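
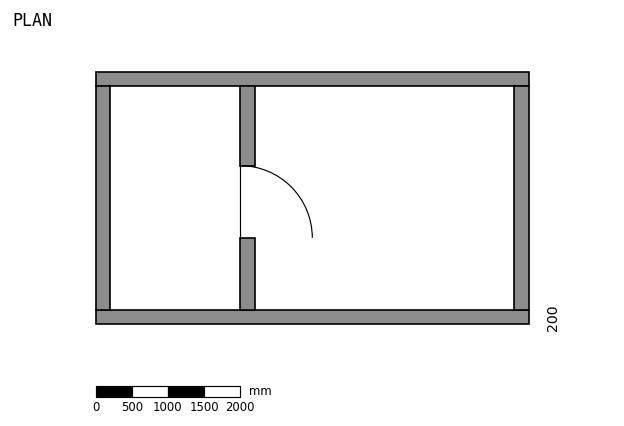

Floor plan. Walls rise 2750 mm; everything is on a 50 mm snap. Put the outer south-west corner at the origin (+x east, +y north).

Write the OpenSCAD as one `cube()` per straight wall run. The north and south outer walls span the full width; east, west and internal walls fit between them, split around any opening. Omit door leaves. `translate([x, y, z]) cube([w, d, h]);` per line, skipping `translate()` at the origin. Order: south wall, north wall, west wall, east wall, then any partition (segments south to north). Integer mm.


cube([6000, 200, 2750]);
translate([0, 3300, 0]) cube([6000, 200, 2750]);
translate([0, 200, 0]) cube([200, 3100, 2750]);
translate([5800, 200, 0]) cube([200, 3100, 2750]);
translate([2000, 200, 0]) cube([200, 1000, 2750]);
translate([2000, 2200, 0]) cube([200, 1100, 2750]);


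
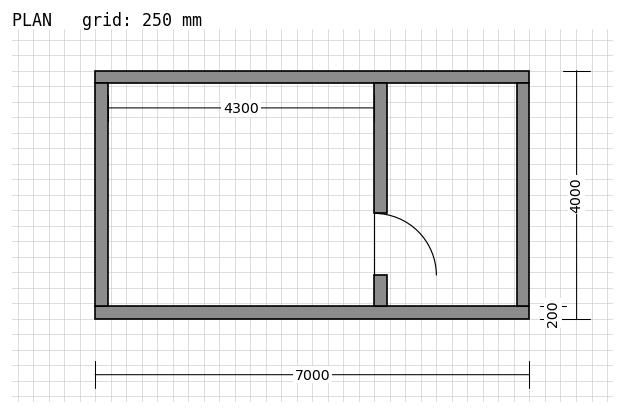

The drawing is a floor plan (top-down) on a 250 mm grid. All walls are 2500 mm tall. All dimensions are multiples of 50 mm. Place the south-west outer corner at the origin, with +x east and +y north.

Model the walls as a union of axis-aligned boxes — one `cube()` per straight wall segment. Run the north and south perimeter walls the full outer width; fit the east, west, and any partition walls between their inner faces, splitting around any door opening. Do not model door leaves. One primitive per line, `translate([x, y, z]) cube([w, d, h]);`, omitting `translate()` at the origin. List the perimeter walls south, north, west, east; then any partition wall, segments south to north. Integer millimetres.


cube([7000, 200, 2500]);
translate([0, 3800, 0]) cube([7000, 200, 2500]);
translate([0, 200, 0]) cube([200, 3600, 2500]);
translate([6800, 200, 0]) cube([200, 3600, 2500]);
translate([4500, 200, 0]) cube([200, 500, 2500]);
translate([4500, 1700, 0]) cube([200, 2100, 2500]);


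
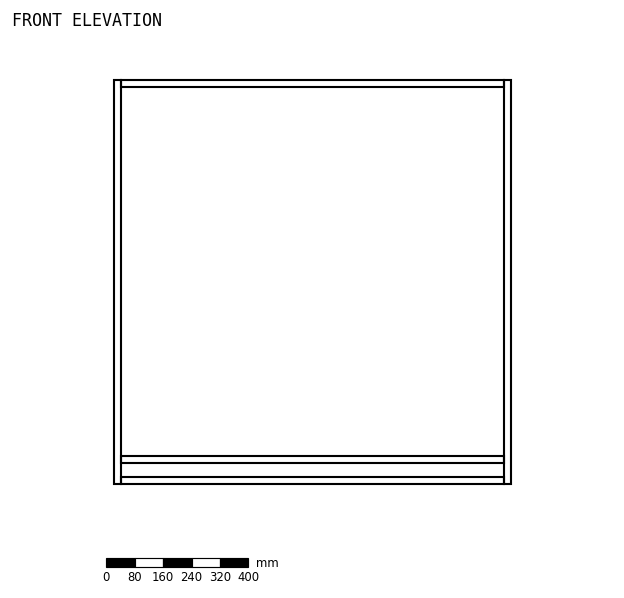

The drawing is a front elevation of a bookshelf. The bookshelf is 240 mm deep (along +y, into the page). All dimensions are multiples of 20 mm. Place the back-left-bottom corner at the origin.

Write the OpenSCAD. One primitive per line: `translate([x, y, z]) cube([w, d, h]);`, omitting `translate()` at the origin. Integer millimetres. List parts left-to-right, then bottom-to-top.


cube([20, 240, 1140]);
translate([20, 0, 0]) cube([1080, 240, 20]);
translate([20, 0, 60]) cube([1080, 240, 20]);
translate([20, 0, 1120]) cube([1080, 240, 20]);
translate([1100, 0, 0]) cube([20, 240, 1140]);


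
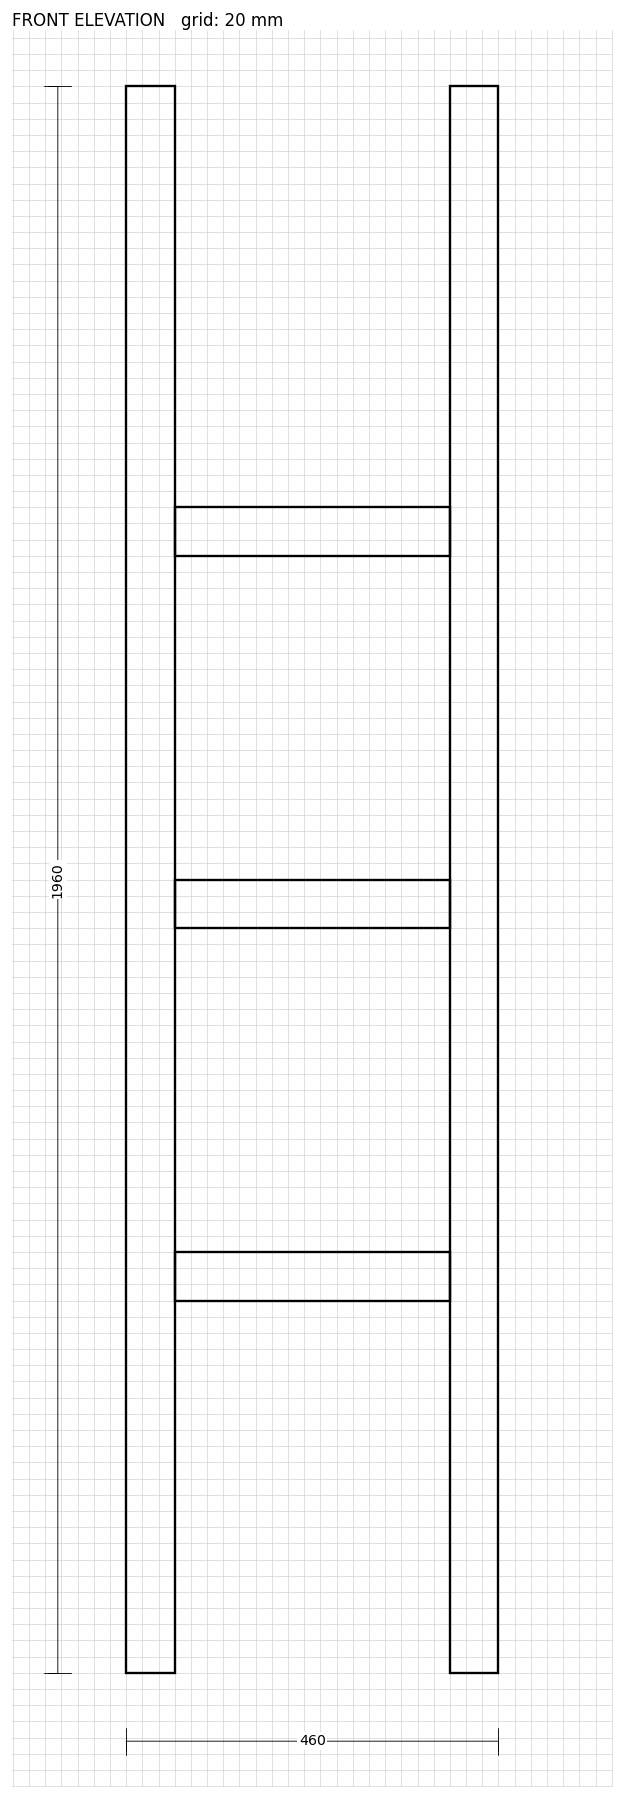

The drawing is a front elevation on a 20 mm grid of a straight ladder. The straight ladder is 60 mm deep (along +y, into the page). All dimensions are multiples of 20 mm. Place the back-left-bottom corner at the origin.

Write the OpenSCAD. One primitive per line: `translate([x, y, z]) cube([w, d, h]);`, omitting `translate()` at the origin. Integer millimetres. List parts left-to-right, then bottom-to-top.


cube([60, 60, 1960]);
translate([60, 0, 460]) cube([340, 60, 60]);
translate([60, 0, 920]) cube([340, 60, 60]);
translate([60, 0, 1380]) cube([340, 60, 60]);
translate([400, 0, 0]) cube([60, 60, 1960]);


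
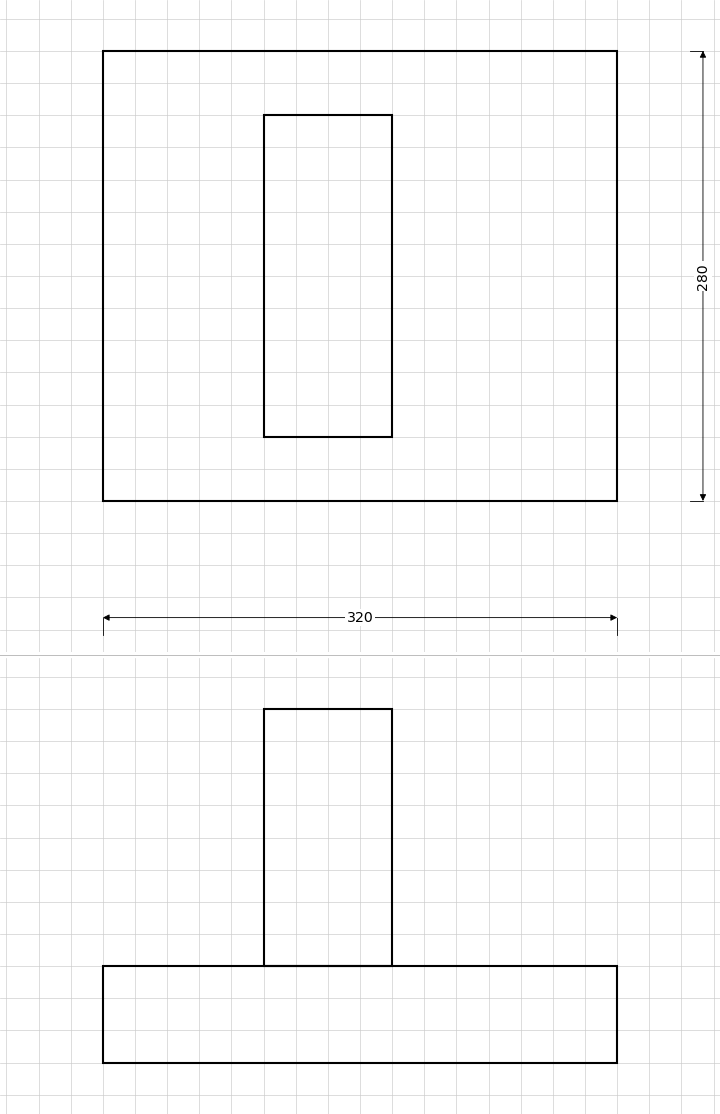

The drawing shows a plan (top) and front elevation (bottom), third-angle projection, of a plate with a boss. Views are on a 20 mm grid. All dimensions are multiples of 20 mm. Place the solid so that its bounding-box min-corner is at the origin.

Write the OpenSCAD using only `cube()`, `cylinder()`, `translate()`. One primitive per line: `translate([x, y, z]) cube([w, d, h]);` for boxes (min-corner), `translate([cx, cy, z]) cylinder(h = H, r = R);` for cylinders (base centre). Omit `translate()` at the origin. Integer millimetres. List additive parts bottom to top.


cube([320, 280, 60]);
translate([100, 40, 60]) cube([80, 200, 160]);


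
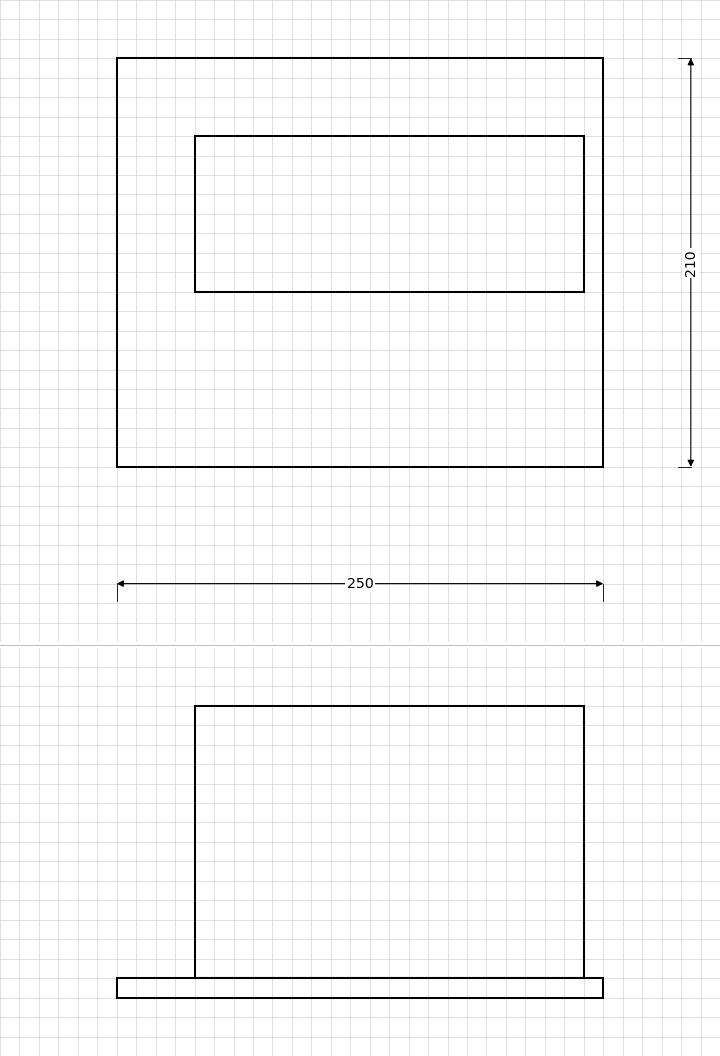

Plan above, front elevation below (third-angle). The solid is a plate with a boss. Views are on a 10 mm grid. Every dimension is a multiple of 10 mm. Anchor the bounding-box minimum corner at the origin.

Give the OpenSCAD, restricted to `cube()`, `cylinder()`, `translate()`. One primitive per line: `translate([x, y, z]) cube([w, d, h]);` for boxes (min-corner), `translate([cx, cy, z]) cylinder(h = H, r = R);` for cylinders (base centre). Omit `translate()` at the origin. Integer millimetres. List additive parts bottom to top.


cube([250, 210, 10]);
translate([40, 90, 10]) cube([200, 80, 140]);


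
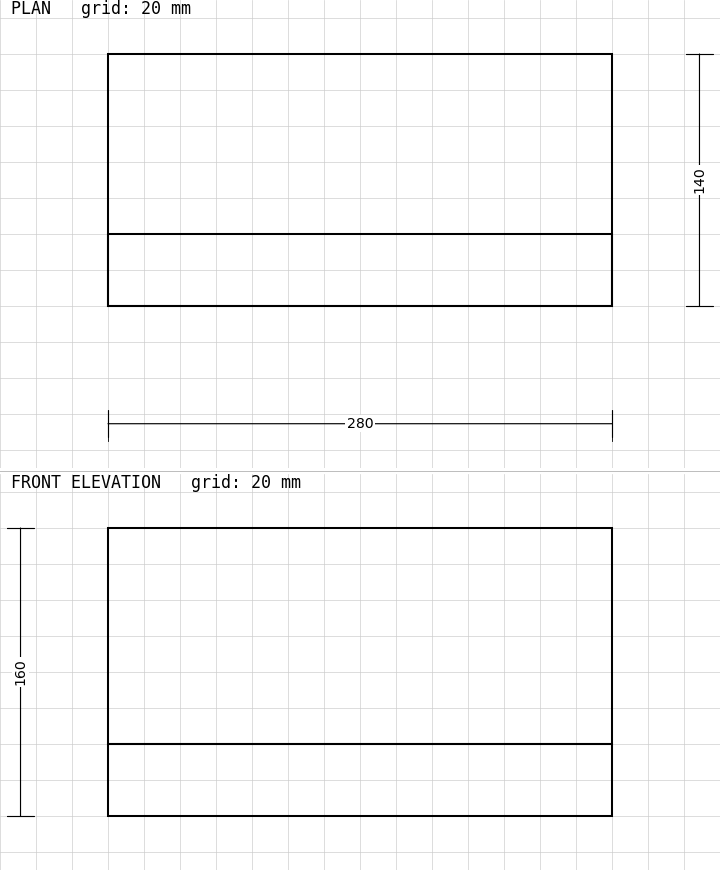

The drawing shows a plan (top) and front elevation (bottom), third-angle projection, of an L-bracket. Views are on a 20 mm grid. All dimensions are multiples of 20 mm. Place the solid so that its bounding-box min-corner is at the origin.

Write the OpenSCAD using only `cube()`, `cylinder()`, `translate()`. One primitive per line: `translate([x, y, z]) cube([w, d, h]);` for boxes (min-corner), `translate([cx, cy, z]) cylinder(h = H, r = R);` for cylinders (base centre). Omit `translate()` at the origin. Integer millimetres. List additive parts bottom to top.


cube([280, 140, 40]);
translate([0, 0, 40]) cube([280, 40, 120]);


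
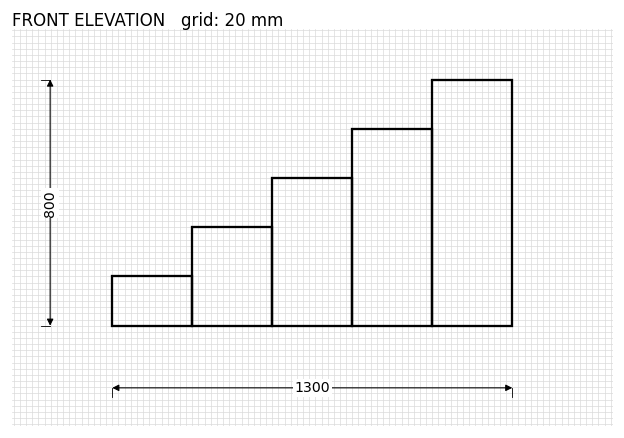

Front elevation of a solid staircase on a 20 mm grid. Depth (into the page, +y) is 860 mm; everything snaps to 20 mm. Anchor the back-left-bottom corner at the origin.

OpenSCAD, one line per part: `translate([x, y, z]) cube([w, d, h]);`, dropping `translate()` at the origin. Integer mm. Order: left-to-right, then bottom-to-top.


cube([260, 860, 160]);
translate([260, 0, 0]) cube([260, 860, 320]);
translate([520, 0, 0]) cube([260, 860, 480]);
translate([780, 0, 0]) cube([260, 860, 640]);
translate([1040, 0, 0]) cube([260, 860, 800]);


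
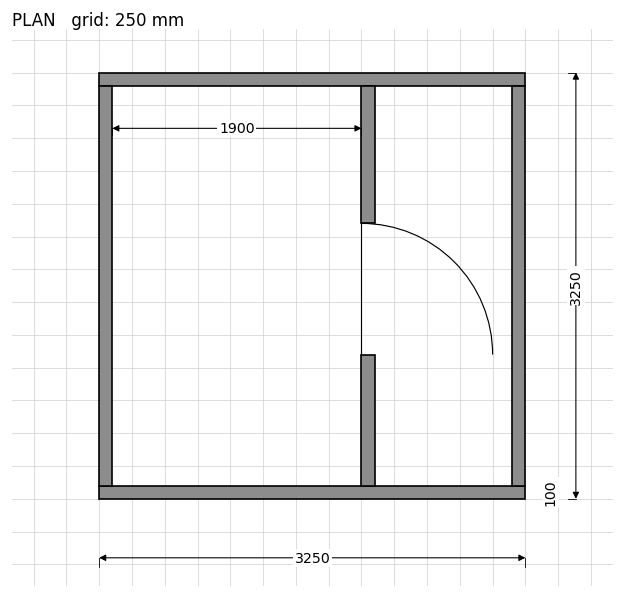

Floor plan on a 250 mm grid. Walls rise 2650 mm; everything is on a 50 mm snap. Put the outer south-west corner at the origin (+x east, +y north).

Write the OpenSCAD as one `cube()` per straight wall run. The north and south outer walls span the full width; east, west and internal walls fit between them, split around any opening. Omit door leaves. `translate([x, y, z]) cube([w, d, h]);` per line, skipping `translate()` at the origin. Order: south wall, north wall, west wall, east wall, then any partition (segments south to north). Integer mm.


cube([3250, 100, 2650]);
translate([0, 3150, 0]) cube([3250, 100, 2650]);
translate([0, 100, 0]) cube([100, 3050, 2650]);
translate([3150, 100, 0]) cube([100, 3050, 2650]);
translate([2000, 100, 0]) cube([100, 1000, 2650]);
translate([2000, 2100, 0]) cube([100, 1050, 2650]);


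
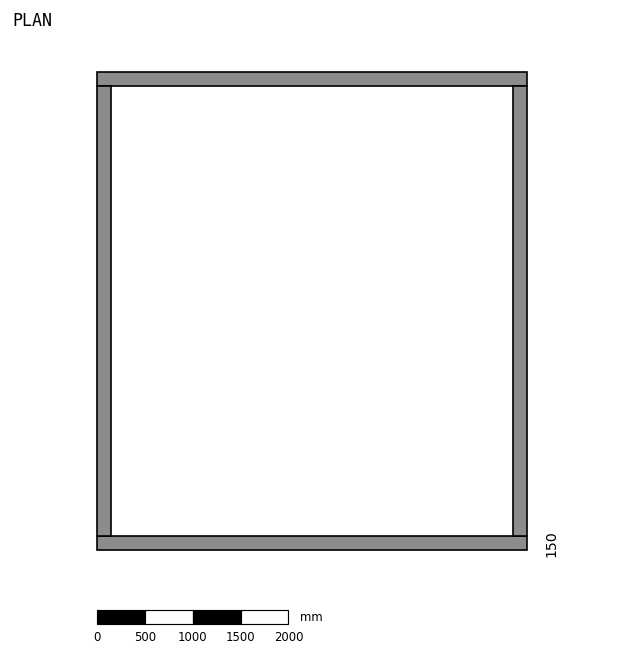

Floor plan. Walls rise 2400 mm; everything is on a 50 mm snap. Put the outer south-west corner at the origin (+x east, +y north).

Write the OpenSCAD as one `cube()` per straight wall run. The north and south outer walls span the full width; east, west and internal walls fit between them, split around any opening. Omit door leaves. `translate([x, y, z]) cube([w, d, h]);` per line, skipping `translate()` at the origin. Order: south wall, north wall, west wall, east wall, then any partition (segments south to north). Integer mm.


cube([4500, 150, 2400]);
translate([0, 4850, 0]) cube([4500, 150, 2400]);
translate([0, 150, 0]) cube([150, 4700, 2400]);
translate([4350, 150, 0]) cube([150, 4700, 2400]);


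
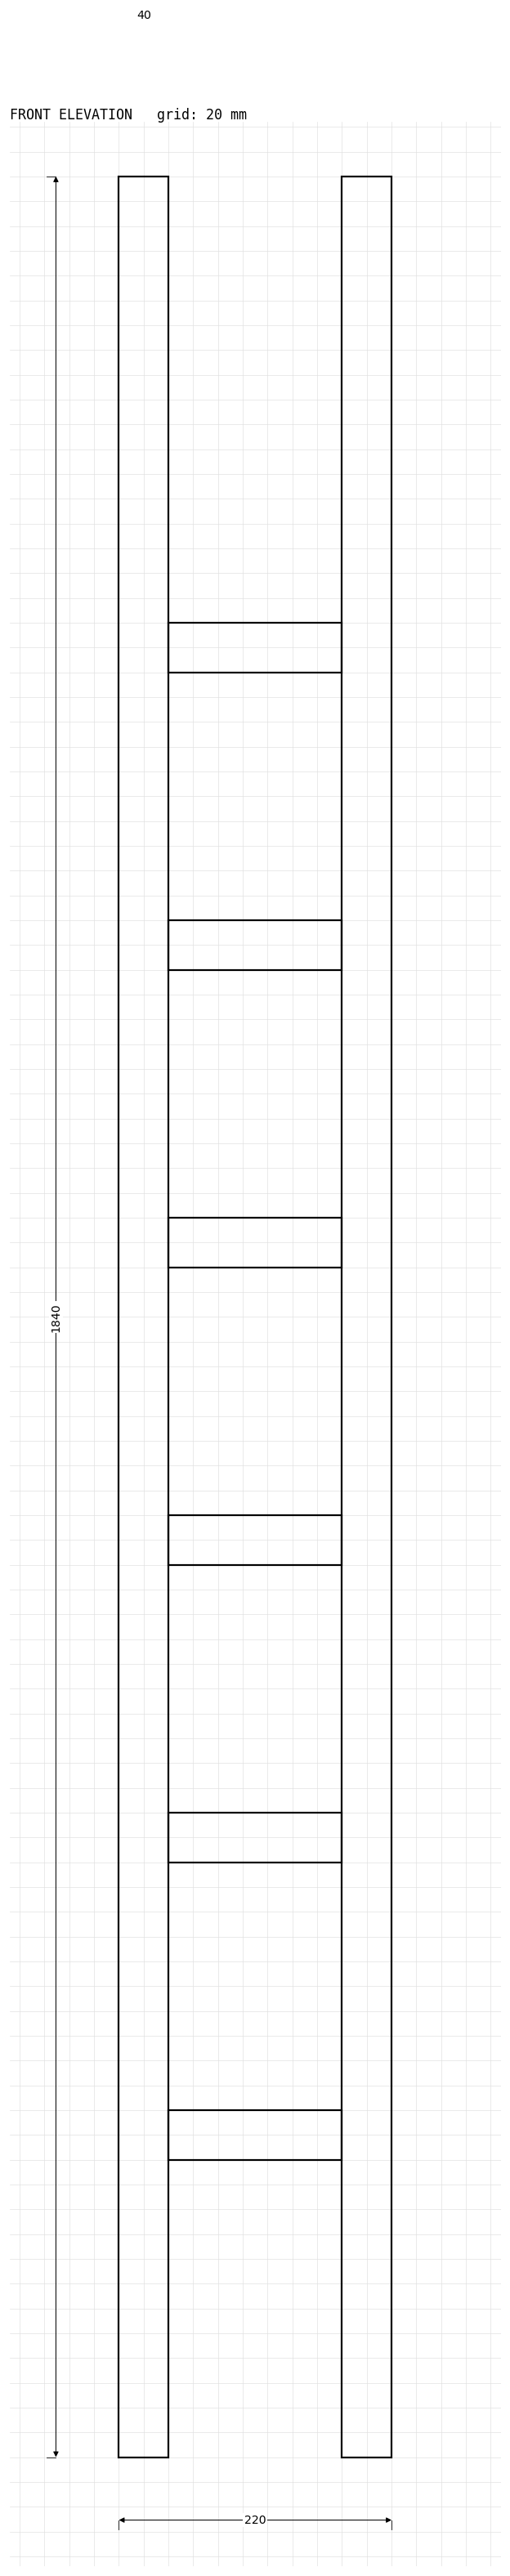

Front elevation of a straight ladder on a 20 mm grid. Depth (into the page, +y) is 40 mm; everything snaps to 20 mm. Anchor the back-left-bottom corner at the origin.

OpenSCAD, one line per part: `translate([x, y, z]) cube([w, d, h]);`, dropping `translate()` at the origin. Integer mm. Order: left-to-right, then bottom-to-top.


cube([40, 40, 1840]);
translate([40, 0, 240]) cube([140, 40, 40]);
translate([40, 0, 480]) cube([140, 40, 40]);
translate([40, 0, 720]) cube([140, 40, 40]);
translate([40, 0, 960]) cube([140, 40, 40]);
translate([40, 0, 1200]) cube([140, 40, 40]);
translate([40, 0, 1440]) cube([140, 40, 40]);
translate([180, 0, 0]) cube([40, 40, 1840]);


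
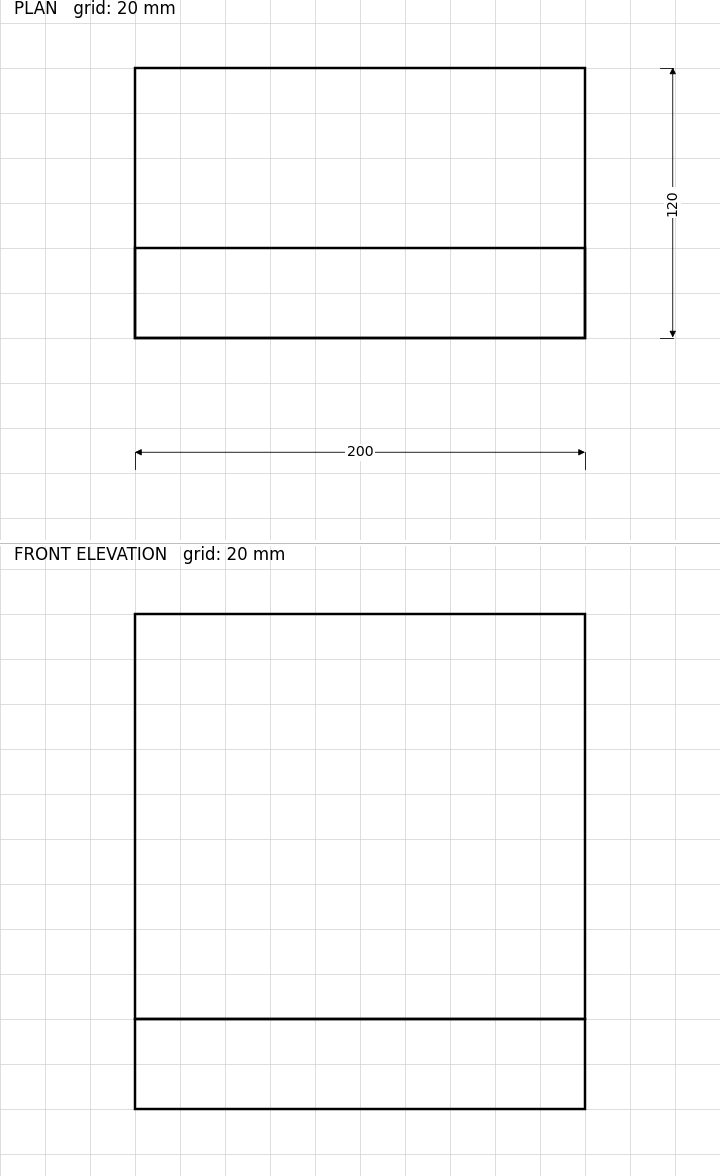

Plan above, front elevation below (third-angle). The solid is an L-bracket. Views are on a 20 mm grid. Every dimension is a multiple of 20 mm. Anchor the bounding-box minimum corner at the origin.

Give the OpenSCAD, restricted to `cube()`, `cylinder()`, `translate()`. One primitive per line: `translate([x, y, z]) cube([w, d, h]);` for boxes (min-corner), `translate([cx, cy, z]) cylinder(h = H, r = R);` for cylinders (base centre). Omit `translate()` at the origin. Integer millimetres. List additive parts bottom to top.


cube([200, 120, 40]);
translate([0, 0, 40]) cube([200, 40, 180]);


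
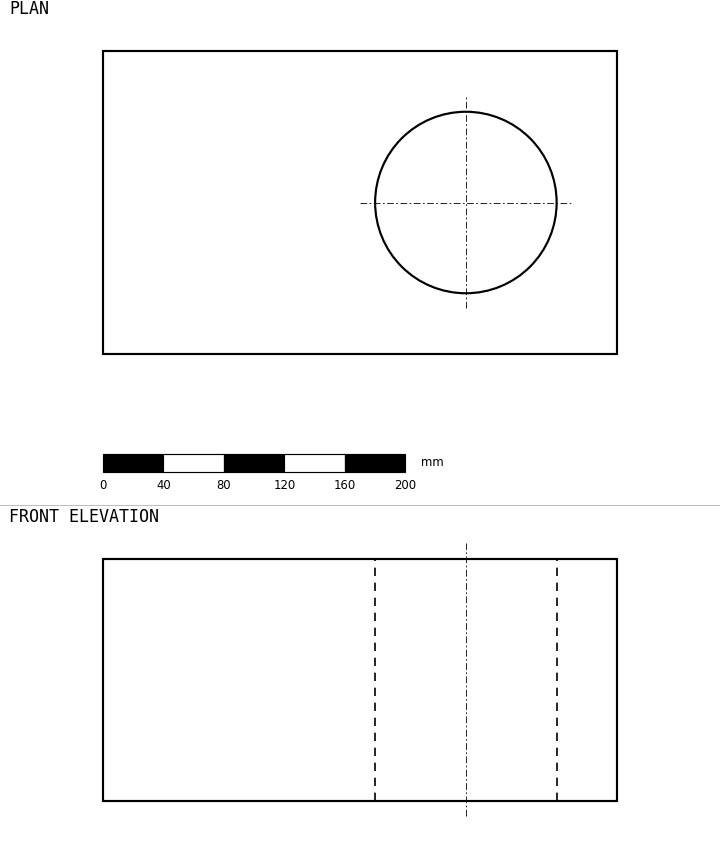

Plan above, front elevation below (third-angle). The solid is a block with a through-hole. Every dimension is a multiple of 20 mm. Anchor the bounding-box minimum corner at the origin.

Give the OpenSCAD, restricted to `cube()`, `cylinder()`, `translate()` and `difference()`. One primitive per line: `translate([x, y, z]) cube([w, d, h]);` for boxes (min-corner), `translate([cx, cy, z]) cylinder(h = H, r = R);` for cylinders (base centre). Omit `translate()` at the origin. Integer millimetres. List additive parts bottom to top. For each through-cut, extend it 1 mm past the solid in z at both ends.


difference() {
  cube([340, 200, 160]);
  translate([240, 100, -1]) cylinder(h = 162, r = 60);
}


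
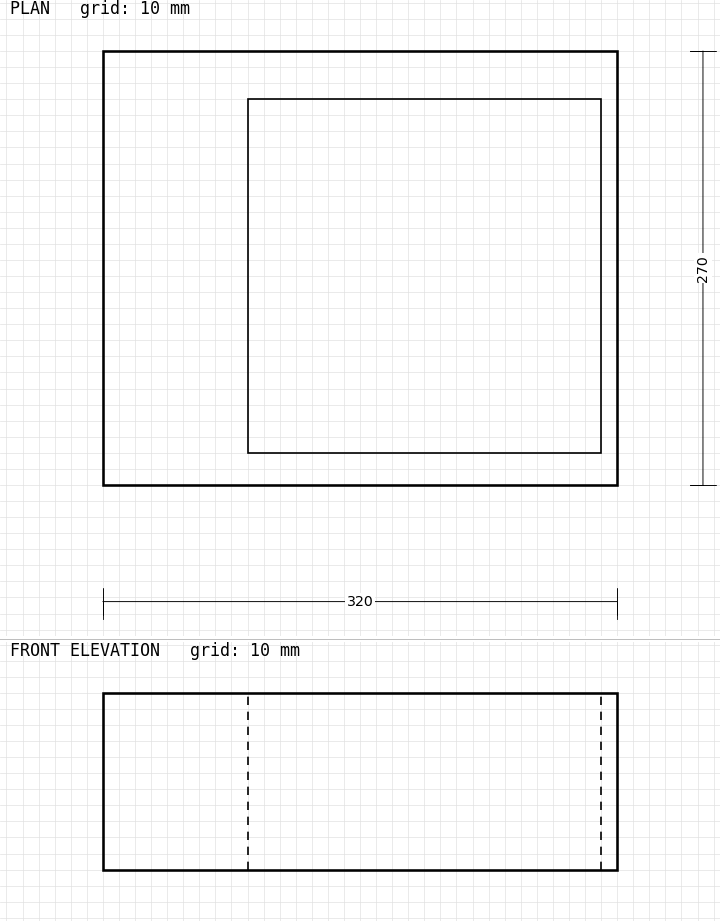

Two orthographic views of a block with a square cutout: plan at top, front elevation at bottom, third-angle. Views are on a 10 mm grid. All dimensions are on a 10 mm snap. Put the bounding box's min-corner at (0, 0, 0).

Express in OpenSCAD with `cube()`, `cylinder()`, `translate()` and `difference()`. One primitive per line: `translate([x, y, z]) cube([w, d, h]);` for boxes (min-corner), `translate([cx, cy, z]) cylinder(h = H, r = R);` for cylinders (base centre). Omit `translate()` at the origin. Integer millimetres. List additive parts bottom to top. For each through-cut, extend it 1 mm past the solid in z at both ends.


difference() {
  cube([320, 270, 110]);
  translate([90, 20, -1]) cube([220, 220, 112]);
}


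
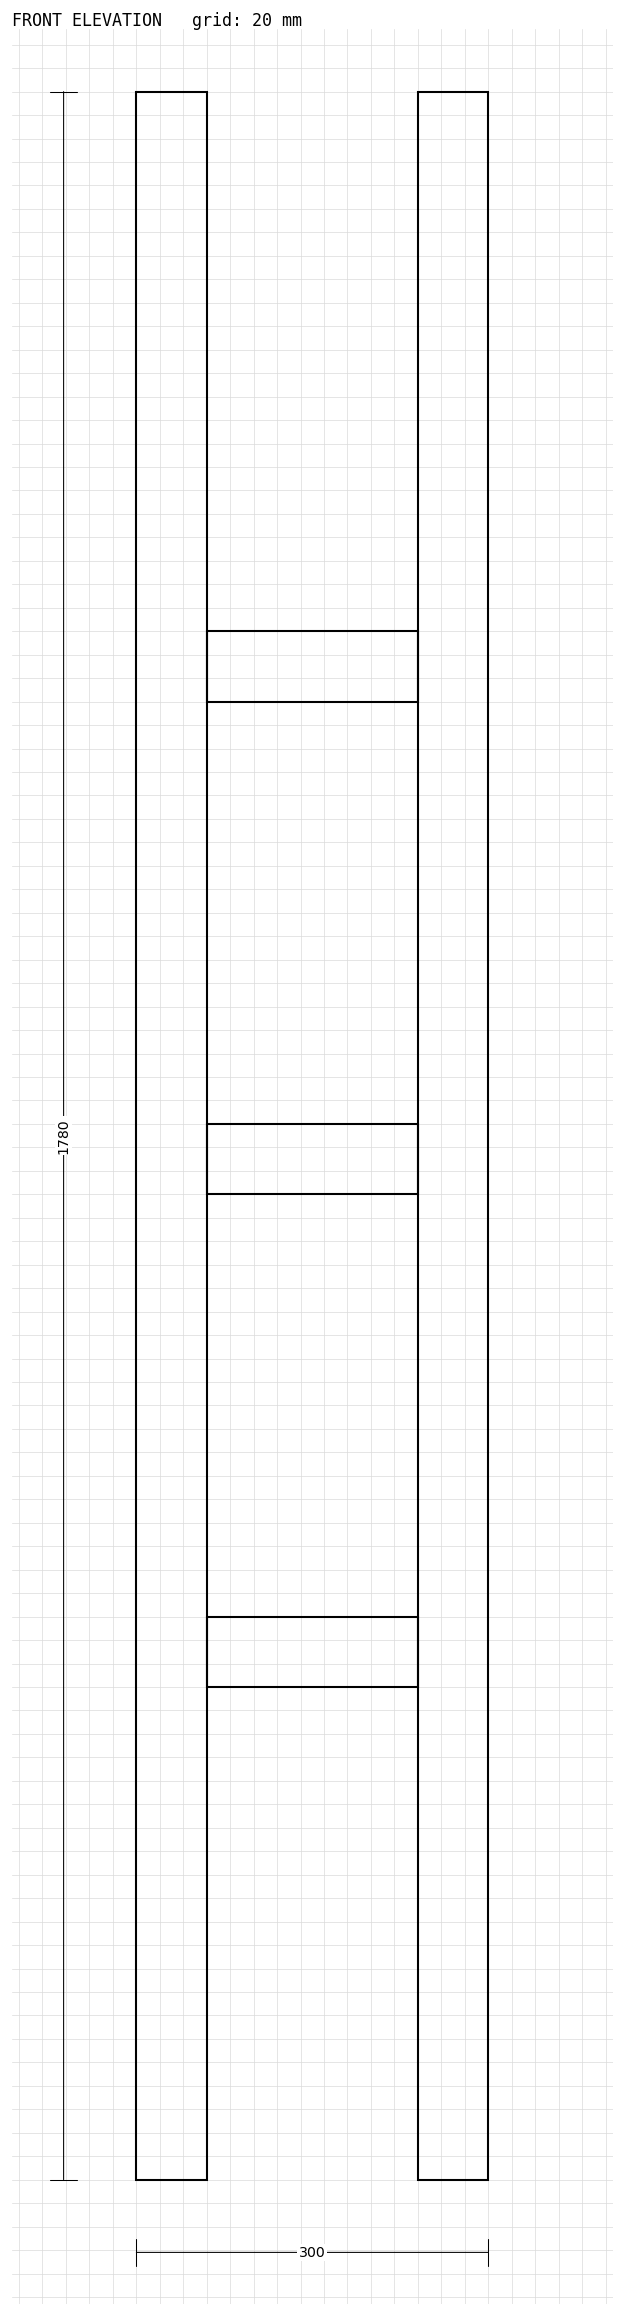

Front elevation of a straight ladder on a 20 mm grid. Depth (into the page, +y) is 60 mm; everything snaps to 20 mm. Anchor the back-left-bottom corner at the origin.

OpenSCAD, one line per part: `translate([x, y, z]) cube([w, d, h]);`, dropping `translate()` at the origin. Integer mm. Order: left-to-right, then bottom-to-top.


cube([60, 60, 1780]);
translate([60, 0, 420]) cube([180, 60, 60]);
translate([60, 0, 840]) cube([180, 60, 60]);
translate([60, 0, 1260]) cube([180, 60, 60]);
translate([240, 0, 0]) cube([60, 60, 1780]);


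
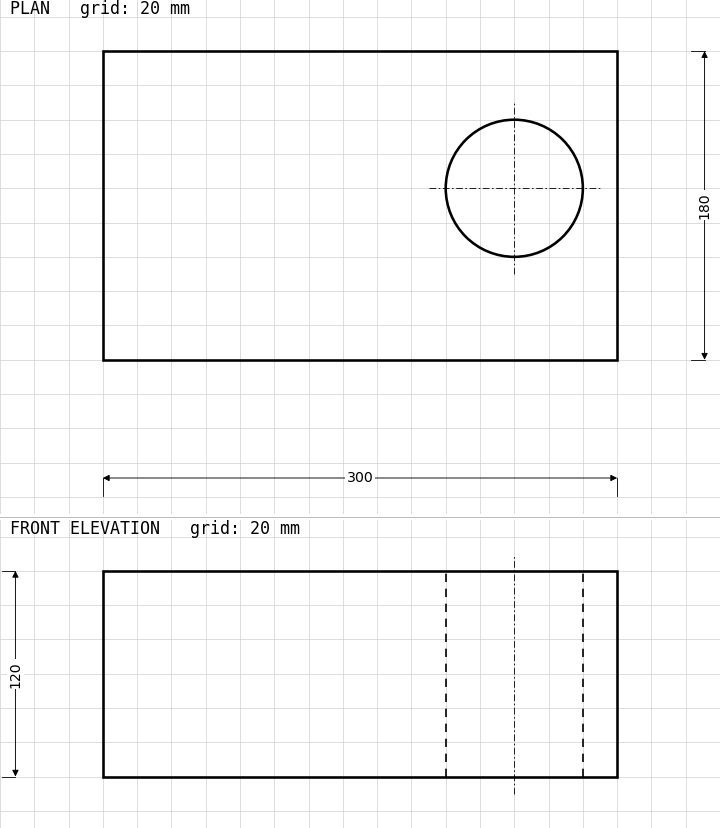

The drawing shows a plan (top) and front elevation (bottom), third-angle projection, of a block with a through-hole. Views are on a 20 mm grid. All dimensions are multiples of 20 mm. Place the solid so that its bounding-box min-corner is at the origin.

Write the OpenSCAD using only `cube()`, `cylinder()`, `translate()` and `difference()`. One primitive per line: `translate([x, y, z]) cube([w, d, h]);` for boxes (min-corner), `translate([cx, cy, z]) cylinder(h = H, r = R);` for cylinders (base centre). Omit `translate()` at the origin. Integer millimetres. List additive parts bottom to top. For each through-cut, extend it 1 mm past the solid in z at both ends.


difference() {
  cube([300, 180, 120]);
  translate([240, 100, -1]) cylinder(h = 122, r = 40);
}


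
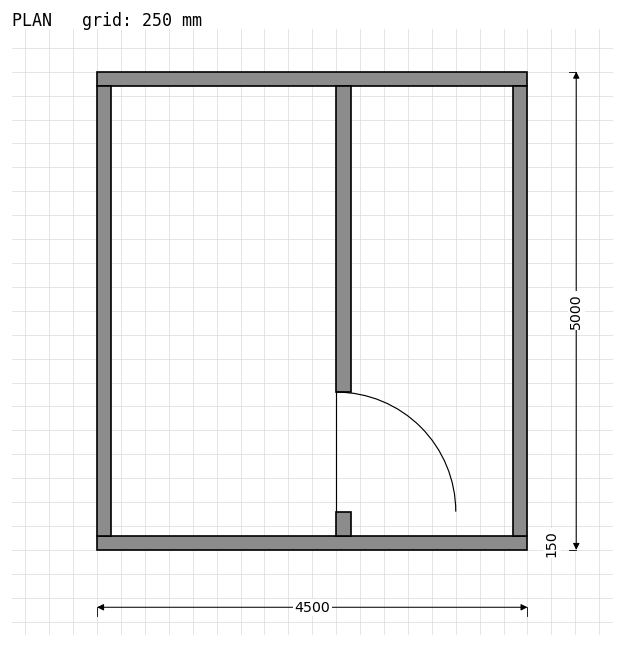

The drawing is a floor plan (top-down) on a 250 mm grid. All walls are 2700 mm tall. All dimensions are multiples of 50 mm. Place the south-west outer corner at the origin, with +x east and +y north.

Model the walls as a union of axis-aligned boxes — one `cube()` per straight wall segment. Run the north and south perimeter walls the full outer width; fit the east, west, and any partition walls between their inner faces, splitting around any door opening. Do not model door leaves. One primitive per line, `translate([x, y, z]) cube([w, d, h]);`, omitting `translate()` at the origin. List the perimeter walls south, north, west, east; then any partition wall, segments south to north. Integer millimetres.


cube([4500, 150, 2700]);
translate([0, 4850, 0]) cube([4500, 150, 2700]);
translate([0, 150, 0]) cube([150, 4700, 2700]);
translate([4350, 150, 0]) cube([150, 4700, 2700]);
translate([2500, 150, 0]) cube([150, 250, 2700]);
translate([2500, 1650, 0]) cube([150, 3200, 2700]);


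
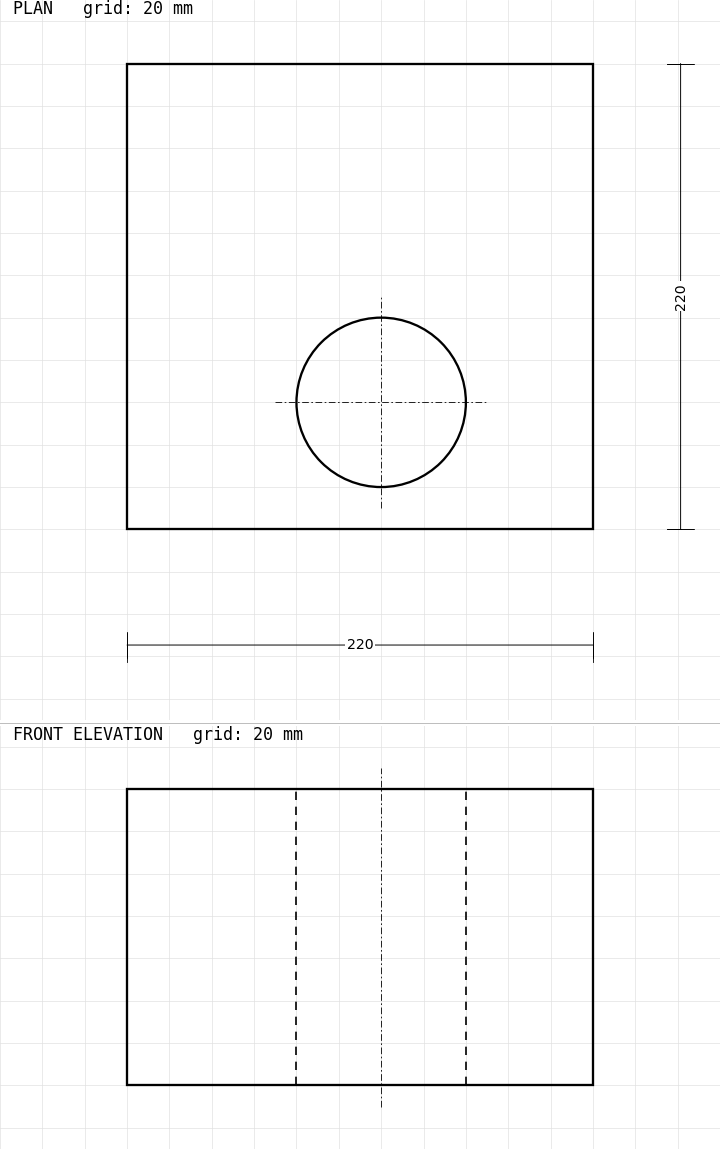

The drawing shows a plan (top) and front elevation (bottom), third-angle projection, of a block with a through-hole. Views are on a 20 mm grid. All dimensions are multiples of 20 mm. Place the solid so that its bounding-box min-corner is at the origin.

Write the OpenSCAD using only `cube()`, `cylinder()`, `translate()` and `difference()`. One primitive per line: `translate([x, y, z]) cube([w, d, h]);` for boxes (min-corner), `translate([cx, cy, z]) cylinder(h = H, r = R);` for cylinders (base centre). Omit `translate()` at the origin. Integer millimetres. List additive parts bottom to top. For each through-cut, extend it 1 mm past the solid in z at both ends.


difference() {
  cube([220, 220, 140]);
  translate([120, 60, -1]) cylinder(h = 142, r = 40);
}


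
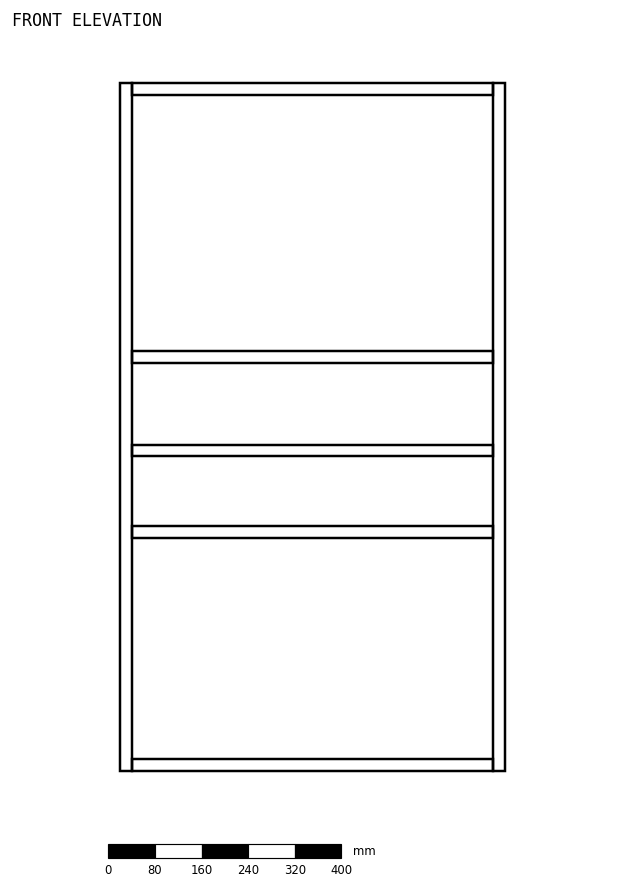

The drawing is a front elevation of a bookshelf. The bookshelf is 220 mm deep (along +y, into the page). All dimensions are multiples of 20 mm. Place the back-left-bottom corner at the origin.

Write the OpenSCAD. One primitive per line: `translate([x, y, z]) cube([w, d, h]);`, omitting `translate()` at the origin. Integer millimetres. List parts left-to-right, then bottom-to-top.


cube([20, 220, 1180]);
translate([20, 0, 0]) cube([620, 220, 20]);
translate([20, 0, 400]) cube([620, 220, 20]);
translate([20, 0, 540]) cube([620, 220, 20]);
translate([20, 0, 700]) cube([620, 220, 20]);
translate([20, 0, 1160]) cube([620, 220, 20]);
translate([640, 0, 0]) cube([20, 220, 1180]);


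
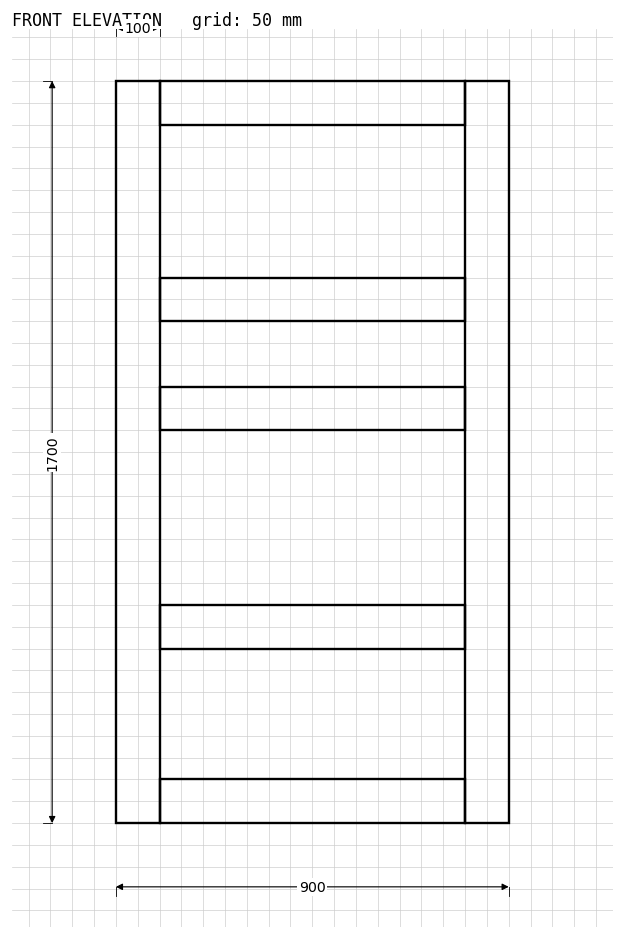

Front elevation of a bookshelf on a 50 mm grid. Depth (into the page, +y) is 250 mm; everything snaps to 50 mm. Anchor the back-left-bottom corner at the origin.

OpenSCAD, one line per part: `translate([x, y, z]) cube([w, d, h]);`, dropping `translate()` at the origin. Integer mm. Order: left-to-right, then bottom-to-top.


cube([100, 250, 1700]);
translate([100, 0, 0]) cube([700, 250, 100]);
translate([100, 0, 400]) cube([700, 250, 100]);
translate([100, 0, 900]) cube([700, 250, 100]);
translate([100, 0, 1150]) cube([700, 250, 100]);
translate([100, 0, 1600]) cube([700, 250, 100]);
translate([800, 0, 0]) cube([100, 250, 1700]);


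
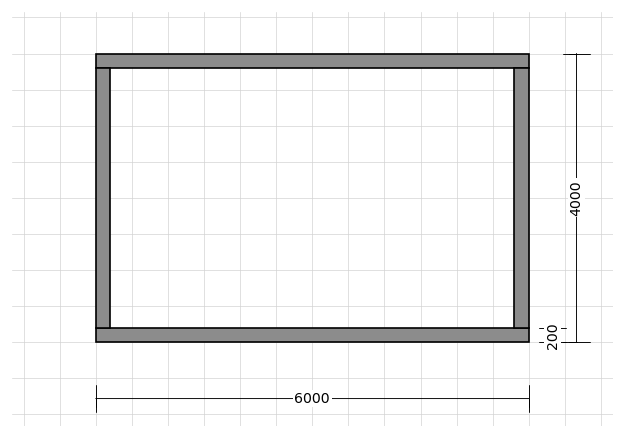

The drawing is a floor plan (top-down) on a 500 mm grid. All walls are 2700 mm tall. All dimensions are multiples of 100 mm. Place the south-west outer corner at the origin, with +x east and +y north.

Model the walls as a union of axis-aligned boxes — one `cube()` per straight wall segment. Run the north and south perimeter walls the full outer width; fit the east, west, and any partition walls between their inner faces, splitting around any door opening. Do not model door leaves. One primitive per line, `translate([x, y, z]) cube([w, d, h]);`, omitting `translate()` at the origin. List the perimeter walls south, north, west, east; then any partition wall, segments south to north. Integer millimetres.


cube([6000, 200, 2700]);
translate([0, 3800, 0]) cube([6000, 200, 2700]);
translate([0, 200, 0]) cube([200, 3600, 2700]);
translate([5800, 200, 0]) cube([200, 3600, 2700]);


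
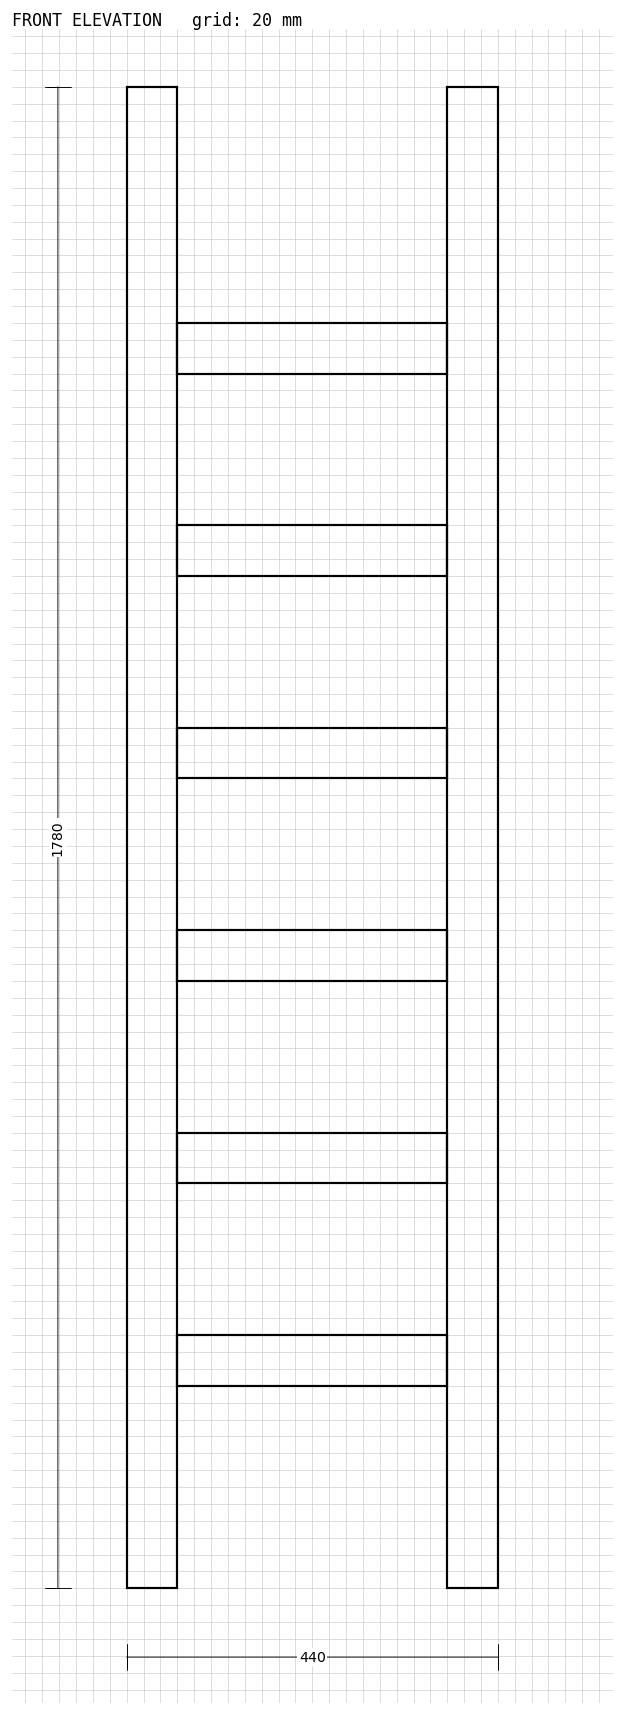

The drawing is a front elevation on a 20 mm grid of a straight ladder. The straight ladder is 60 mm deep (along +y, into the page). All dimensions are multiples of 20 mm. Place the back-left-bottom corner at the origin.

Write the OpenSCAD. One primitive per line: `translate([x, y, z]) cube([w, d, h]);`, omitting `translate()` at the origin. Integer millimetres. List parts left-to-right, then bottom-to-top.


cube([60, 60, 1780]);
translate([60, 0, 240]) cube([320, 60, 60]);
translate([60, 0, 480]) cube([320, 60, 60]);
translate([60, 0, 720]) cube([320, 60, 60]);
translate([60, 0, 960]) cube([320, 60, 60]);
translate([60, 0, 1200]) cube([320, 60, 60]);
translate([60, 0, 1440]) cube([320, 60, 60]);
translate([380, 0, 0]) cube([60, 60, 1780]);


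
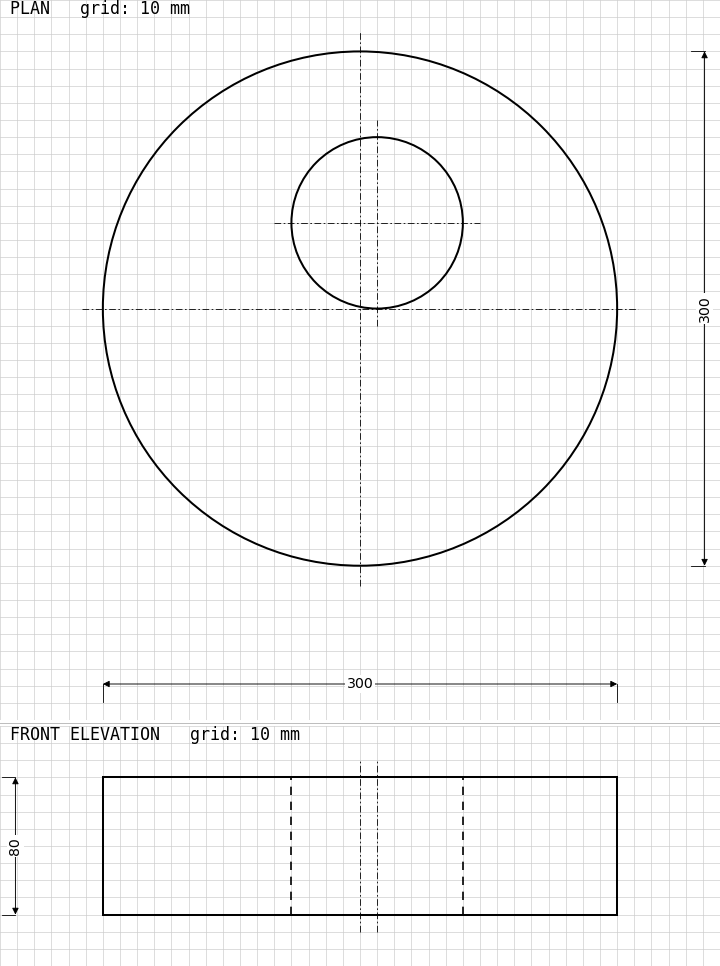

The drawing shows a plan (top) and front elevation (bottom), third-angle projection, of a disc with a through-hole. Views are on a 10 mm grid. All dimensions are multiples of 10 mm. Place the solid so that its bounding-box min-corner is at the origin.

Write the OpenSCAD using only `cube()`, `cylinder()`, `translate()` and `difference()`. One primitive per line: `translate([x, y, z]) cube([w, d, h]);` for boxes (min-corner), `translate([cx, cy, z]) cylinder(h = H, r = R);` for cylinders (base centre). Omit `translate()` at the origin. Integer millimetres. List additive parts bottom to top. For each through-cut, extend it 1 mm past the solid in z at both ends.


difference() {
  translate([150, 150, 0]) cylinder(h = 80, r = 150);
  translate([160, 200, -1]) cylinder(h = 82, r = 50);
}


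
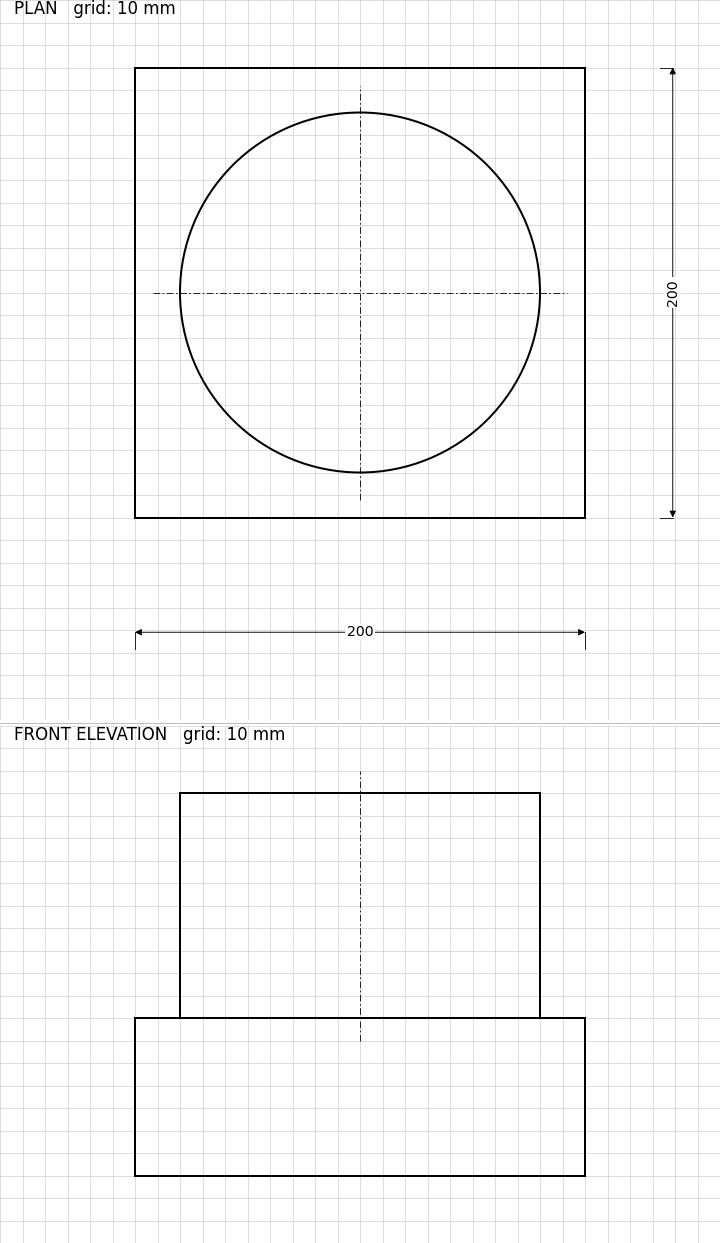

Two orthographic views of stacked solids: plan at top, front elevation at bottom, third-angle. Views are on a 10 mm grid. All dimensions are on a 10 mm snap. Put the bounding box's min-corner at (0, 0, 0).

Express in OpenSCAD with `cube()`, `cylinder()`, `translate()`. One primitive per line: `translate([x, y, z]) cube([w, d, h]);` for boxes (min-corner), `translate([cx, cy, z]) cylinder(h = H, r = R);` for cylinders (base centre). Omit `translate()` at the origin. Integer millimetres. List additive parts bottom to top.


cube([200, 200, 70]);
translate([100, 100, 70]) cylinder(h = 100, r = 80);


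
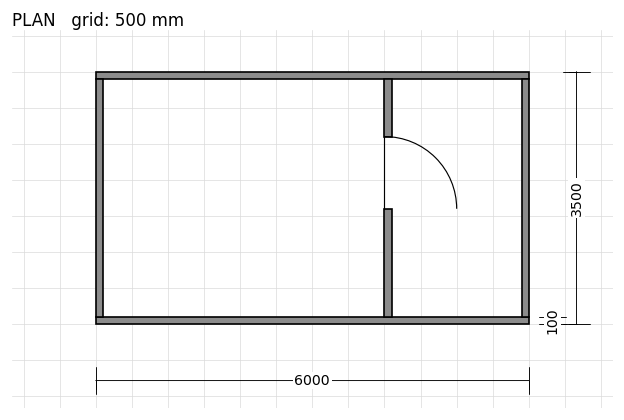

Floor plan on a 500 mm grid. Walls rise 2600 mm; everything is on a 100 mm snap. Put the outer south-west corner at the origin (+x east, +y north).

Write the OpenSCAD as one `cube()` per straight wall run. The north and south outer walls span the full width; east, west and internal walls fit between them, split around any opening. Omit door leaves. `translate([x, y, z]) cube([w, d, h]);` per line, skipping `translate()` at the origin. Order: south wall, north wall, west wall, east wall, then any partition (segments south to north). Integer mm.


cube([6000, 100, 2600]);
translate([0, 3400, 0]) cube([6000, 100, 2600]);
translate([0, 100, 0]) cube([100, 3300, 2600]);
translate([5900, 100, 0]) cube([100, 3300, 2600]);
translate([4000, 100, 0]) cube([100, 1500, 2600]);
translate([4000, 2600, 0]) cube([100, 800, 2600]);


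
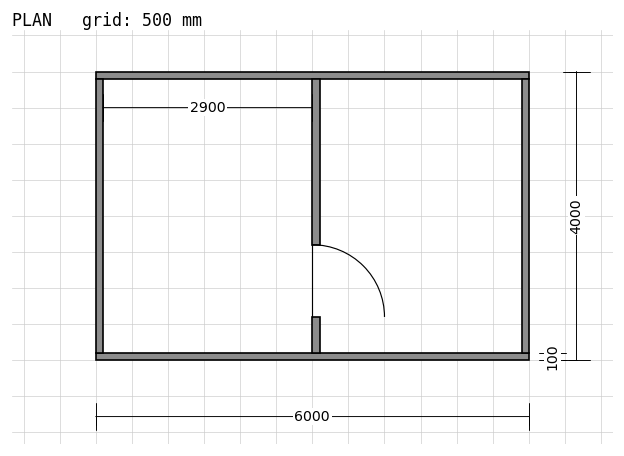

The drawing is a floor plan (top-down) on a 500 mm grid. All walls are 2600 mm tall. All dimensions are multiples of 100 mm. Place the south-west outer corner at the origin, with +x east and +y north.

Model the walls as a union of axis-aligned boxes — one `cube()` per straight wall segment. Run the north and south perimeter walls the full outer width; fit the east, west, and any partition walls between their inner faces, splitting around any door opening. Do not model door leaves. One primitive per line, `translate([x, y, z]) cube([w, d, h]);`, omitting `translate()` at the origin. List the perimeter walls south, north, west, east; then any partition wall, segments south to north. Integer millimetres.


cube([6000, 100, 2600]);
translate([0, 3900, 0]) cube([6000, 100, 2600]);
translate([0, 100, 0]) cube([100, 3800, 2600]);
translate([5900, 100, 0]) cube([100, 3800, 2600]);
translate([3000, 100, 0]) cube([100, 500, 2600]);
translate([3000, 1600, 0]) cube([100, 2300, 2600]);


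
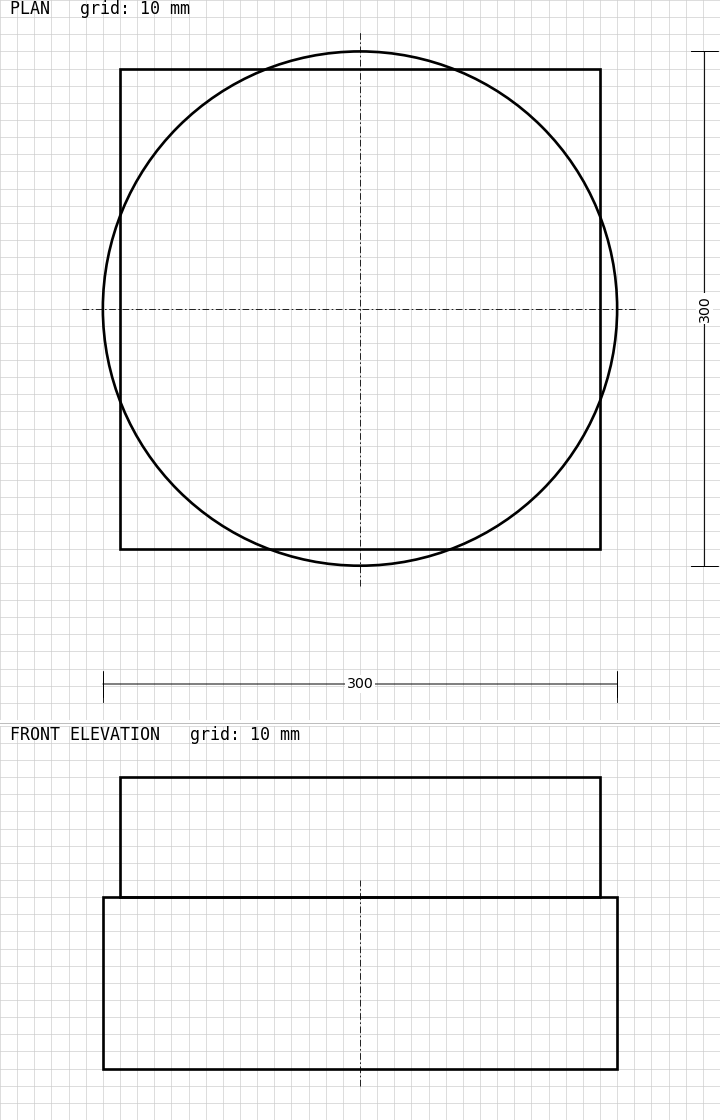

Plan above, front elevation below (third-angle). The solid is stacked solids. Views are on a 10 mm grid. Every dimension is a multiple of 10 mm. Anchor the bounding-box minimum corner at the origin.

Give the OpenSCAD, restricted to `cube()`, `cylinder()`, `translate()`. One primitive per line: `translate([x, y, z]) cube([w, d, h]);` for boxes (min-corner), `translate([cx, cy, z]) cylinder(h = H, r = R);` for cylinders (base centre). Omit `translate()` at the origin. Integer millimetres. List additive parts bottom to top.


translate([150, 150, 0]) cylinder(h = 100, r = 150);
translate([10, 10, 100]) cube([280, 280, 70]);


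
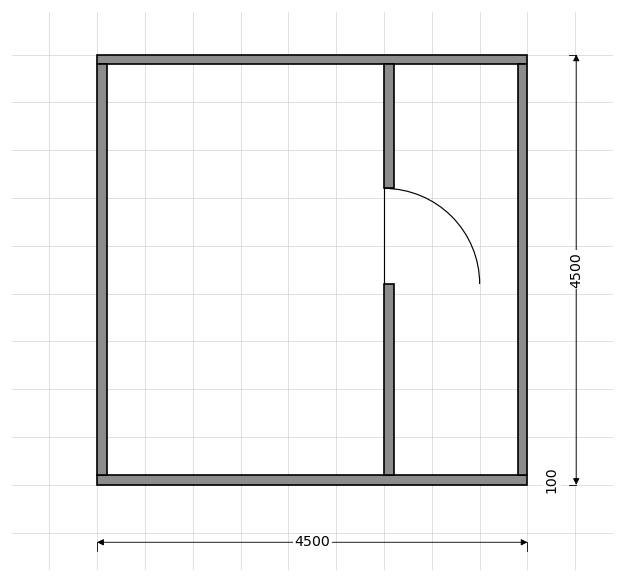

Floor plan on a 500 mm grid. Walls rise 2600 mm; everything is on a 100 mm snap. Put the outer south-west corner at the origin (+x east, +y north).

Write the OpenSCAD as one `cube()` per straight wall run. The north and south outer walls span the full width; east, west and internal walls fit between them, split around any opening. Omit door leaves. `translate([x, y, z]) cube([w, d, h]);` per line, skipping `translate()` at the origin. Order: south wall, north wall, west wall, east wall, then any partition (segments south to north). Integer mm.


cube([4500, 100, 2600]);
translate([0, 4400, 0]) cube([4500, 100, 2600]);
translate([0, 100, 0]) cube([100, 4300, 2600]);
translate([4400, 100, 0]) cube([100, 4300, 2600]);
translate([3000, 100, 0]) cube([100, 2000, 2600]);
translate([3000, 3100, 0]) cube([100, 1300, 2600]);


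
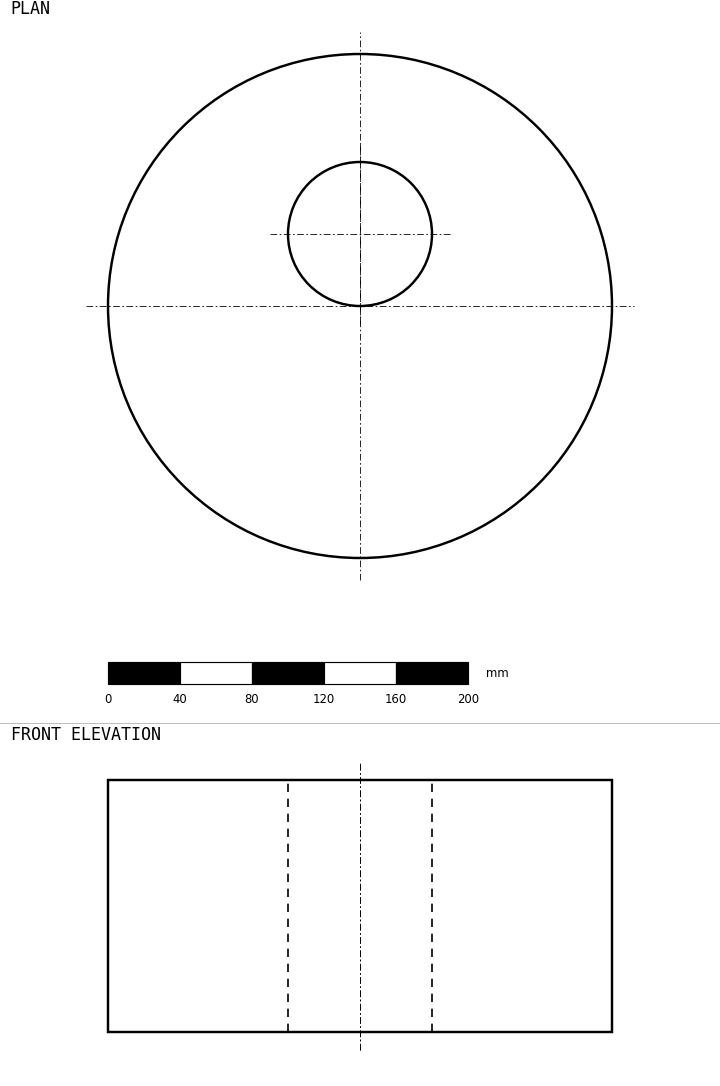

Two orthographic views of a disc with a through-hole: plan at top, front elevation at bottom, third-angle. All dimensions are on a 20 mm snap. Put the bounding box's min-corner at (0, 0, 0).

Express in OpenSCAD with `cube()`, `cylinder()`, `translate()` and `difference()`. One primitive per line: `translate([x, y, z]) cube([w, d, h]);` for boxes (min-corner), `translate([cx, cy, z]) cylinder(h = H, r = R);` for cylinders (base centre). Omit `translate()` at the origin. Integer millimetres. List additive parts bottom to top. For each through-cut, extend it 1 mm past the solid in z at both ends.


difference() {
  translate([140, 140, 0]) cylinder(h = 140, r = 140);
  translate([140, 180, -1]) cylinder(h = 142, r = 40);
}


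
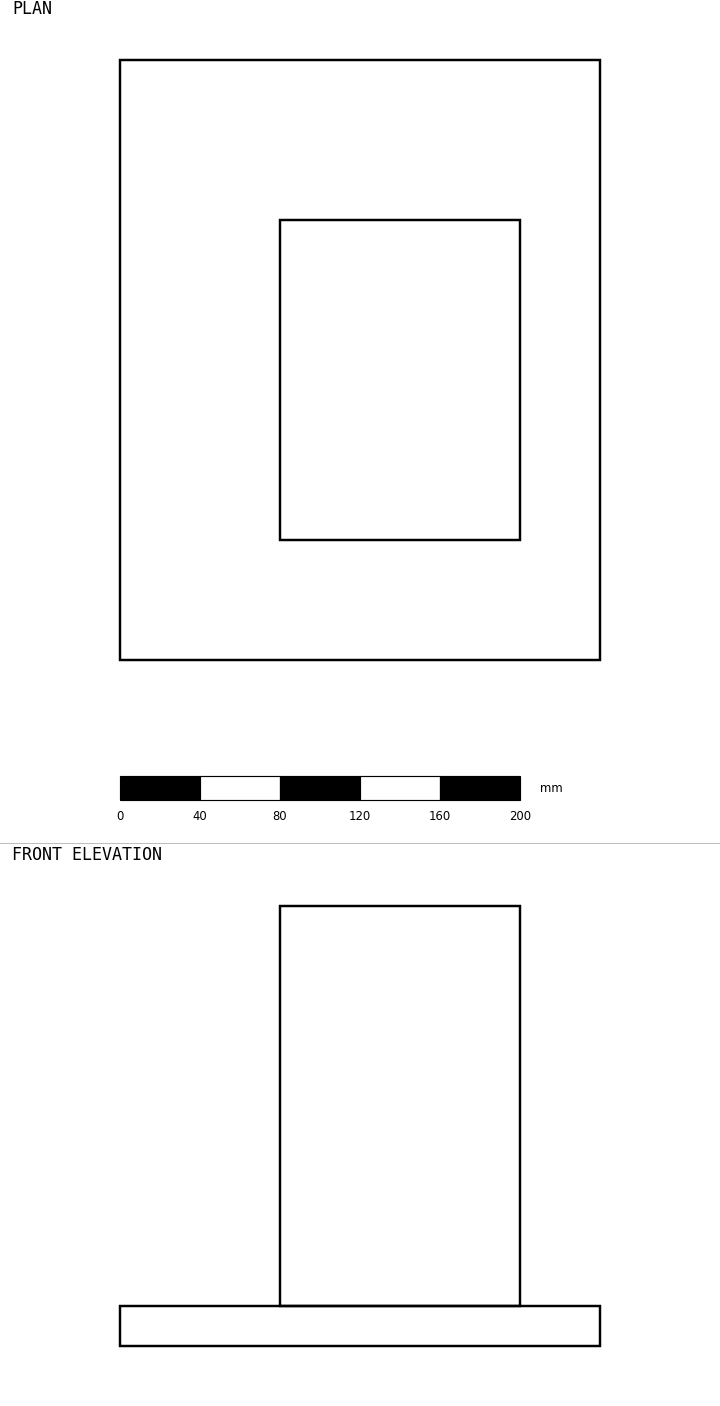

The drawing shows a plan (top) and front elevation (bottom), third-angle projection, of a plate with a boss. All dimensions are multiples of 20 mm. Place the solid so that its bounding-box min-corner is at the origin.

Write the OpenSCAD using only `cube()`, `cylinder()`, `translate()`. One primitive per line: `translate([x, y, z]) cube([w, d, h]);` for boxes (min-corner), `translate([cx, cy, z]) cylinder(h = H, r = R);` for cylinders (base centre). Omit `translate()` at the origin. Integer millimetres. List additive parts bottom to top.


cube([240, 300, 20]);
translate([80, 60, 20]) cube([120, 160, 200]);


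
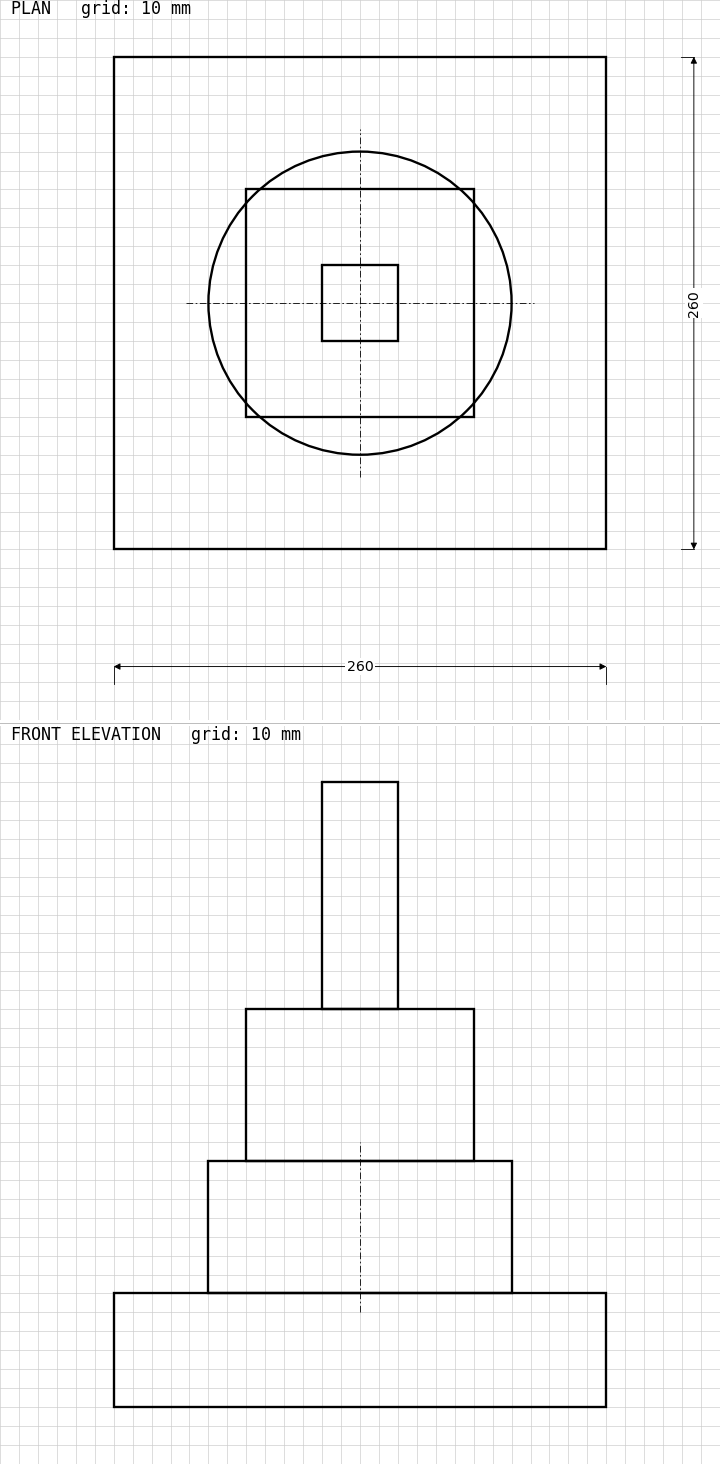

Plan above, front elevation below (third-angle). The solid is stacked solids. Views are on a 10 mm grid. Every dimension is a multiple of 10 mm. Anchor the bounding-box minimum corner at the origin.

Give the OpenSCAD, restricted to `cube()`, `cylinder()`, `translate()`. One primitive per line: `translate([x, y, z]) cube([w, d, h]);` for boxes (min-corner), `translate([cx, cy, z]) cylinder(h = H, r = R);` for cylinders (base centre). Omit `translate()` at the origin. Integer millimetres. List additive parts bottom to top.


cube([260, 260, 60]);
translate([130, 130, 60]) cylinder(h = 70, r = 80);
translate([70, 70, 130]) cube([120, 120, 80]);
translate([110, 110, 210]) cube([40, 40, 120]);


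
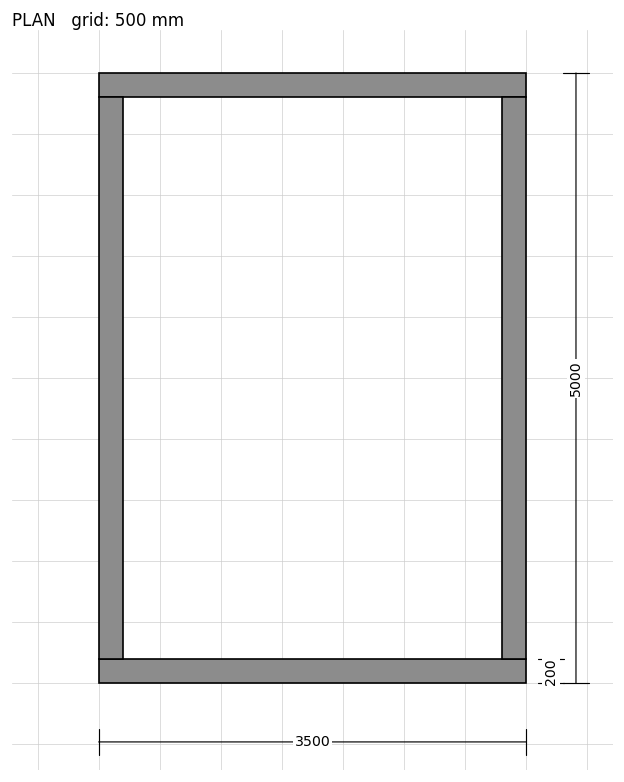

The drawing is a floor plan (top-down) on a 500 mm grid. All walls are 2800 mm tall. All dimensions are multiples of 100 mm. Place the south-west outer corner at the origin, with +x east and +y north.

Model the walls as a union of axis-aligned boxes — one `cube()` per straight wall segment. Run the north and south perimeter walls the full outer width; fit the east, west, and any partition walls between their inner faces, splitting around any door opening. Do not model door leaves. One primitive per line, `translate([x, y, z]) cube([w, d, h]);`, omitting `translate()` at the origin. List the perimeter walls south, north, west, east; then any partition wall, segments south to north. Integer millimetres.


cube([3500, 200, 2800]);
translate([0, 4800, 0]) cube([3500, 200, 2800]);
translate([0, 200, 0]) cube([200, 4600, 2800]);
translate([3300, 200, 0]) cube([200, 4600, 2800]);


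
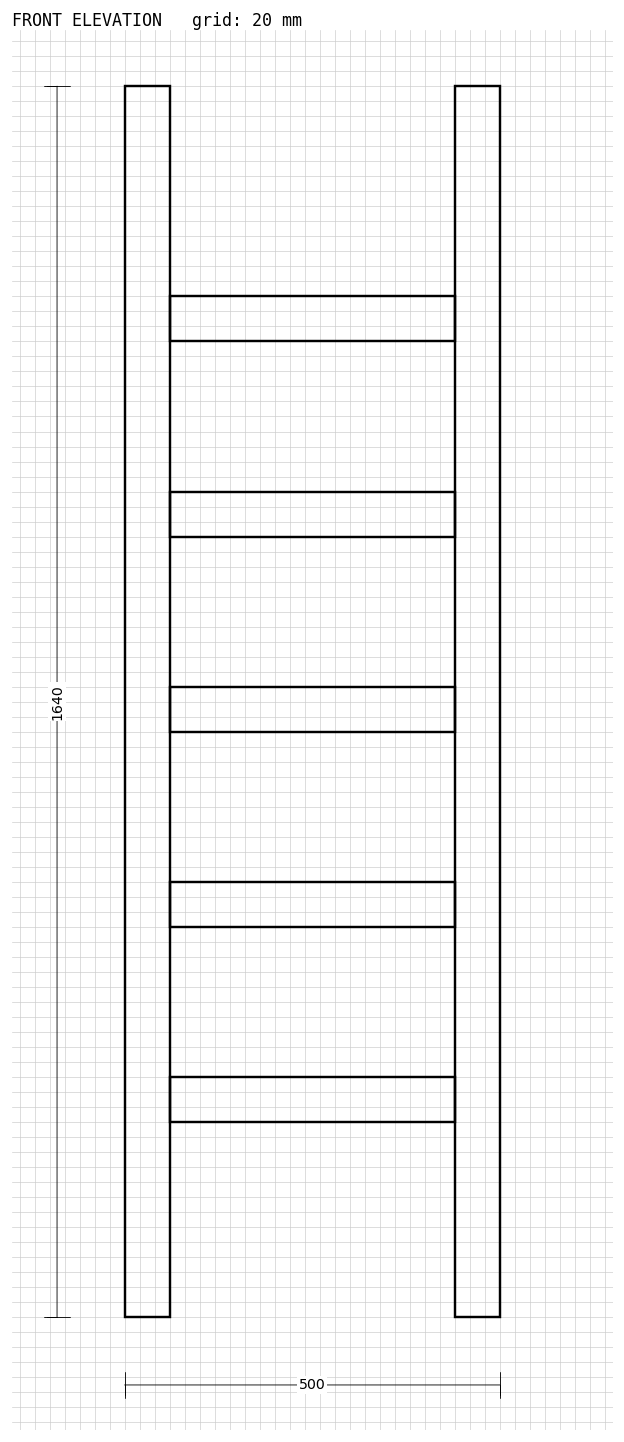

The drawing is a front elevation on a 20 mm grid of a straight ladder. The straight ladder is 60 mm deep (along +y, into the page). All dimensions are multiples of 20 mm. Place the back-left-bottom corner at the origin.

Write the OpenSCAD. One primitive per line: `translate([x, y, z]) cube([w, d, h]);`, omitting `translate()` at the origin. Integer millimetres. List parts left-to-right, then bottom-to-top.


cube([60, 60, 1640]);
translate([60, 0, 260]) cube([380, 60, 60]);
translate([60, 0, 520]) cube([380, 60, 60]);
translate([60, 0, 780]) cube([380, 60, 60]);
translate([60, 0, 1040]) cube([380, 60, 60]);
translate([60, 0, 1300]) cube([380, 60, 60]);
translate([440, 0, 0]) cube([60, 60, 1640]);


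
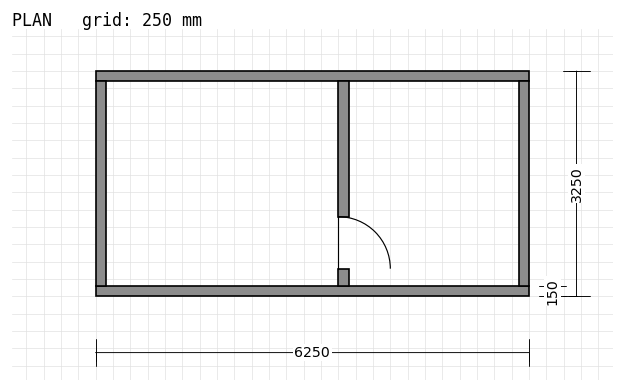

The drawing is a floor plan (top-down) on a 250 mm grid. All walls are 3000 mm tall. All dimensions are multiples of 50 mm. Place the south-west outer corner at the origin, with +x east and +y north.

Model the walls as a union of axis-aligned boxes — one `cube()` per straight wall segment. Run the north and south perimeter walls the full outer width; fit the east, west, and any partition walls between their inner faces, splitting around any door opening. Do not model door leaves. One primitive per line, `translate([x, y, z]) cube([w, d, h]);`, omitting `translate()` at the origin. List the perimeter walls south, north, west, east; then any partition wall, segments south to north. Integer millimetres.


cube([6250, 150, 3000]);
translate([0, 3100, 0]) cube([6250, 150, 3000]);
translate([0, 150, 0]) cube([150, 2950, 3000]);
translate([6100, 150, 0]) cube([150, 2950, 3000]);
translate([3500, 150, 0]) cube([150, 250, 3000]);
translate([3500, 1150, 0]) cube([150, 1950, 3000]);
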